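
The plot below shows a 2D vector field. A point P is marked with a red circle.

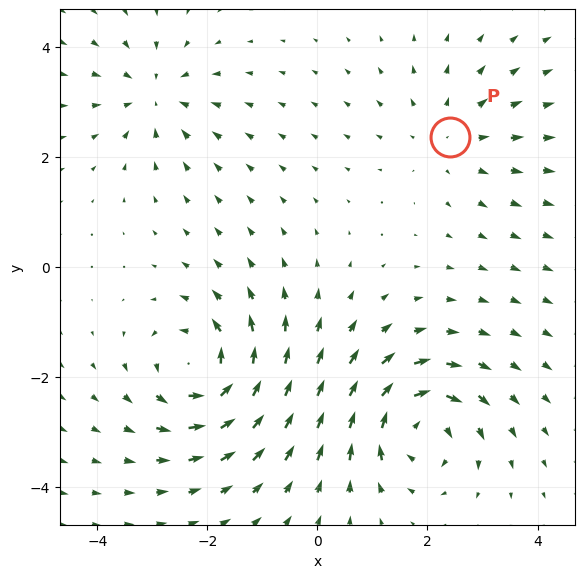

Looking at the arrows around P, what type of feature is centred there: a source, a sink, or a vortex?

source

At P (2.4, 2.4) the arrows spread outward. Divergence about +3, curl ≈0 — positive divergence with near-zero curl is a source.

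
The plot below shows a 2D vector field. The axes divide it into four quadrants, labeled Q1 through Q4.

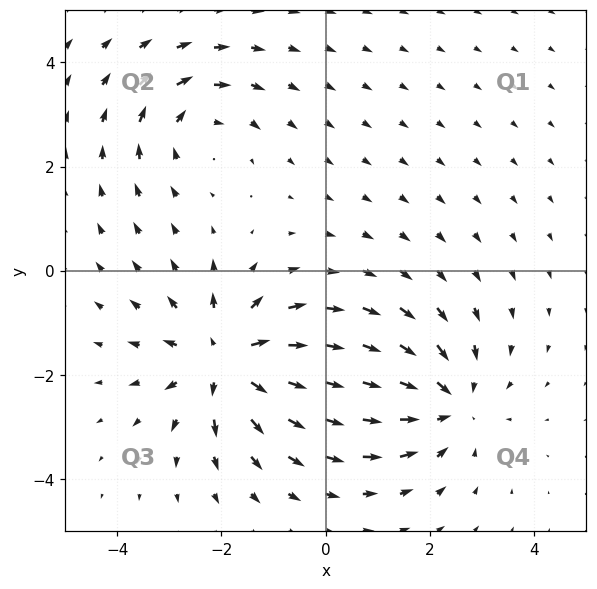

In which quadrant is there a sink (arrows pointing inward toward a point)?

The sink sits at approximately (2.3, -2.5), which lies in quadrant Q4. The divergence there is about -3, negative as expected for a sink.

Q4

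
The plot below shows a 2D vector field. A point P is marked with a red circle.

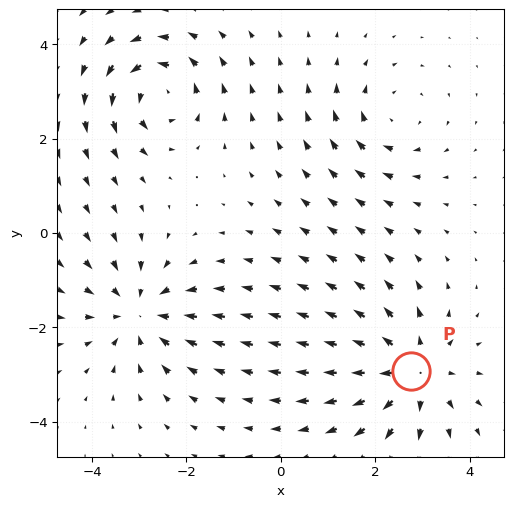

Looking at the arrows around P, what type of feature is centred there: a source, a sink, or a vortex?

source

At P (2.8, -2.9) the arrows spread outward. Divergence about +5, curl ≈0 — positive divergence with near-zero curl is a source.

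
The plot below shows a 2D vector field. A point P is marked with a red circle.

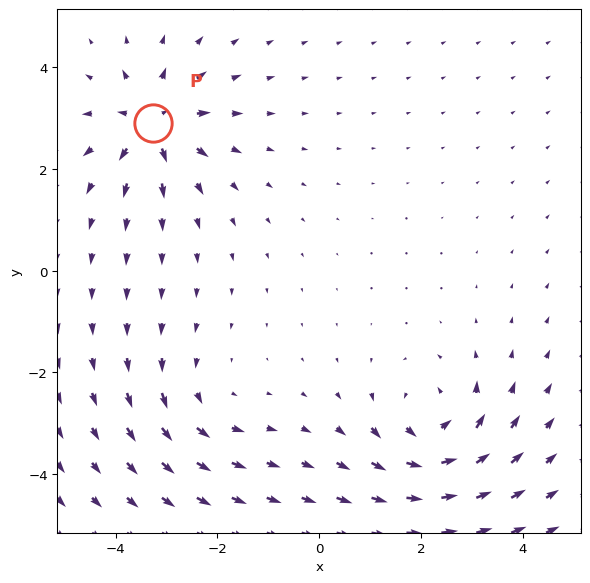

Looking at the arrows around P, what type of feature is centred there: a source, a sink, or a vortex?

source

At P (-3.3, 2.9) the arrows spread outward. Divergence about +7, curl ≈0 — positive divergence with near-zero curl is a source.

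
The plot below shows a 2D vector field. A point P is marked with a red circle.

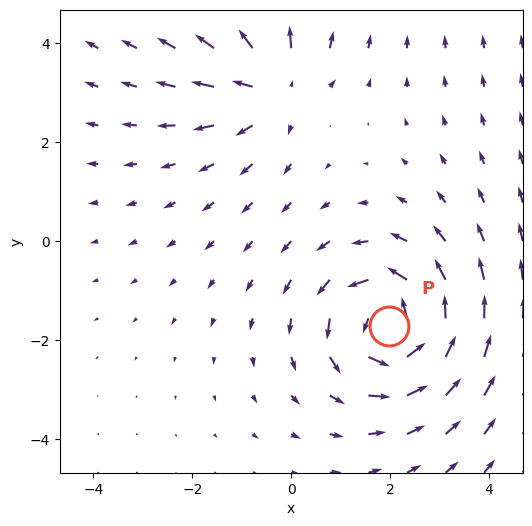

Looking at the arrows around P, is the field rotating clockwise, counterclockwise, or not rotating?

Near P at (2.0, -1.7) the arrows circulate counterclockwise. The curl (z-component) there is about +4; positive curl means counterclockwise rotation.

counterclockwise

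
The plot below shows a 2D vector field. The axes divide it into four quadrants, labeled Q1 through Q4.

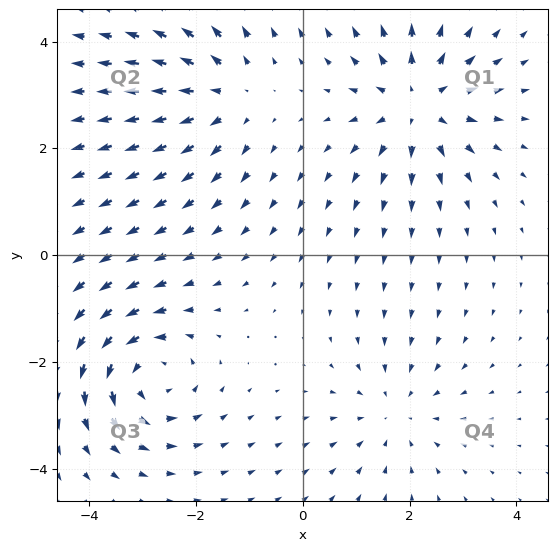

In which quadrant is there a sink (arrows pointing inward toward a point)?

The sink sits at approximately (1.7, -3.0), which lies in quadrant Q4. The divergence there is about -3, negative as expected for a sink.

Q4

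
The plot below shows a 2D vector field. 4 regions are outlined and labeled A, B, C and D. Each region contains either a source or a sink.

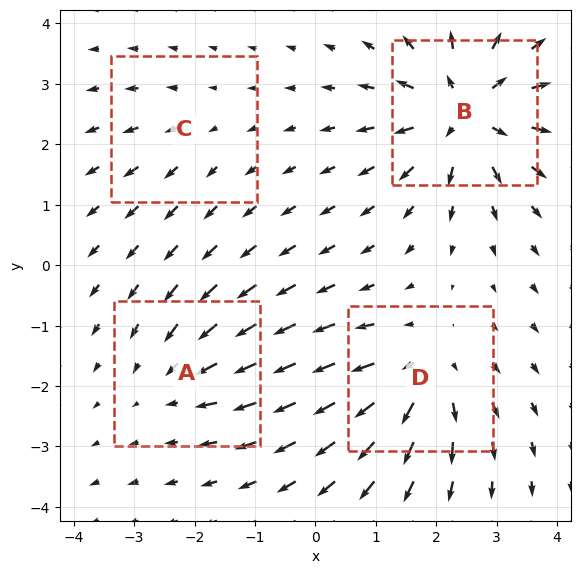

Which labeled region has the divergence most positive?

B

Divergence at each region's feature centre — A: about -3, B: about +7, C: about +2, D: about +5. Region B is most positive.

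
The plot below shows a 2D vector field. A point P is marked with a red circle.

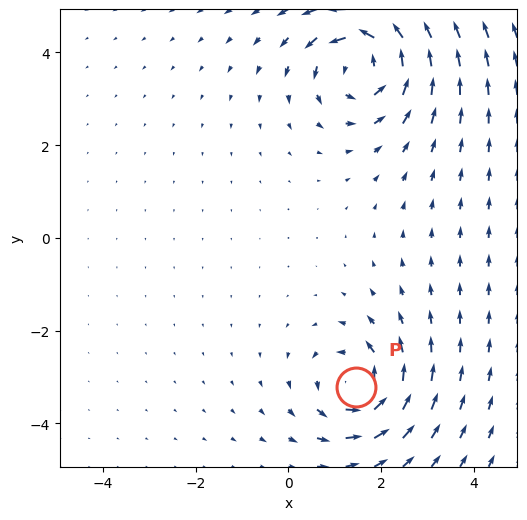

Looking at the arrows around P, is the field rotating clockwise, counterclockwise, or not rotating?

Near P at (1.5, -3.2) the arrows circulate counterclockwise. The curl (z-component) there is about +5; positive curl means counterclockwise rotation.

counterclockwise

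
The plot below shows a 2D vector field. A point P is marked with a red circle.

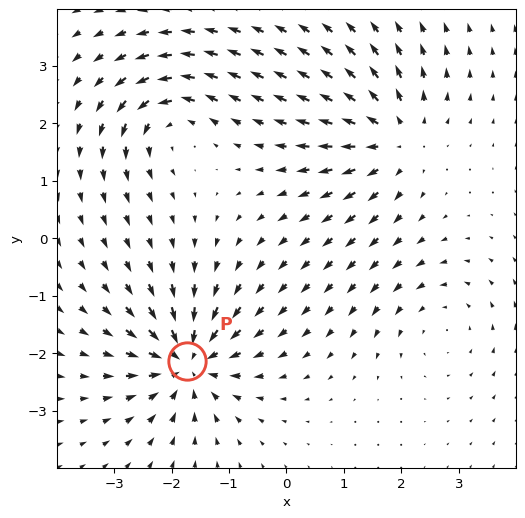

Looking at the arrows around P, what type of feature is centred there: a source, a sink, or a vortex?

sink

At P (-1.7, -2.1) the arrows converge inward. Divergence about -7, curl ≈0 — negative divergence with near-zero curl is a sink.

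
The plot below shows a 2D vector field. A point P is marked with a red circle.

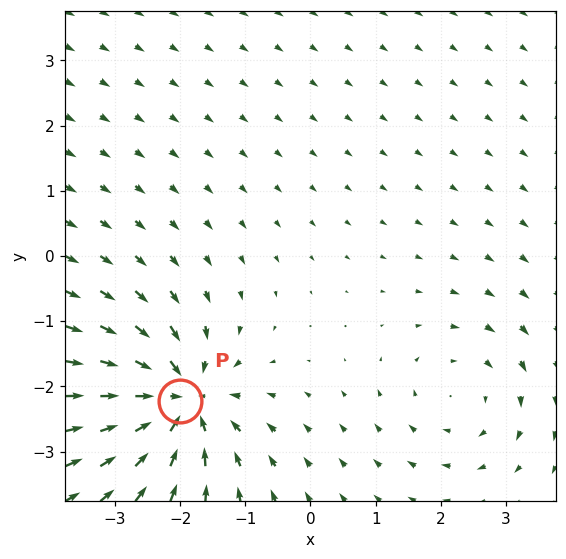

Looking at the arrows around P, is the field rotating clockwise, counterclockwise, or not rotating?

Near P at (-2.0, -2.2) the arrows show no circulation. The curl there is ≈0.

not rotating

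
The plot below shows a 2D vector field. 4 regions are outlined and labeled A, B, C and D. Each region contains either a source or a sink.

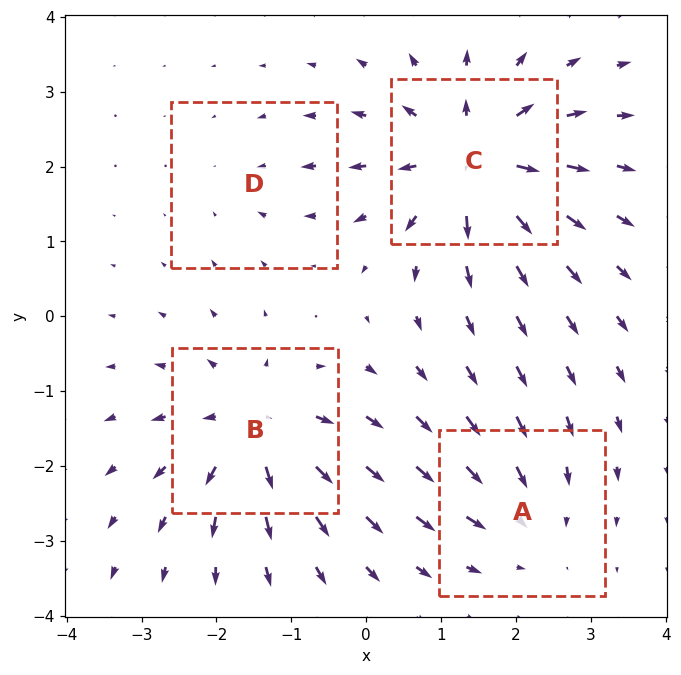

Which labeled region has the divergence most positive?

C

Divergence at each region's feature centre — A: about -4, B: about +6, C: about +8, D: about -2. Region C is most positive.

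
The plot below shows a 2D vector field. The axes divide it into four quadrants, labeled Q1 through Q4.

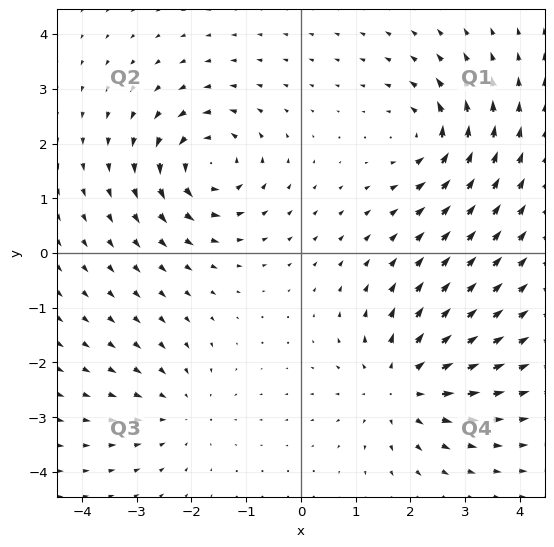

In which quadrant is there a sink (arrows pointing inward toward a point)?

The sink sits at approximately (-2.2, -2.9), which lies in quadrant Q3. The divergence there is about -2, negative as expected for a sink.

Q3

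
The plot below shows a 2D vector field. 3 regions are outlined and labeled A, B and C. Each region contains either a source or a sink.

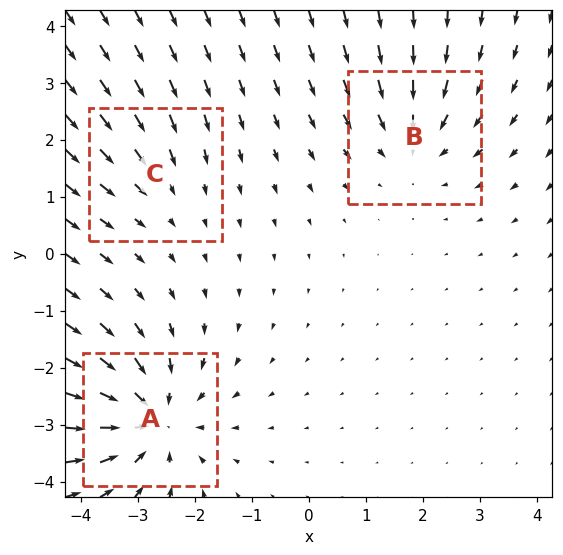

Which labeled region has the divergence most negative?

A

Divergence at each region's feature centre — A: about -4, B: about -3, C: about -2. Region A is most negative.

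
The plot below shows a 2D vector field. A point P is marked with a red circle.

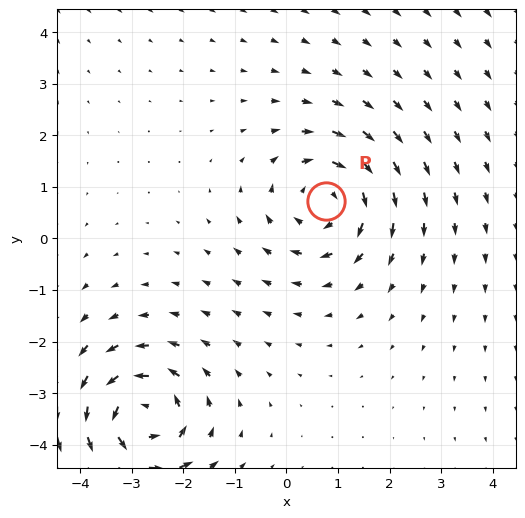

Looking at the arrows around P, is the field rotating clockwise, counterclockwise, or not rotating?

Near P at (0.8, 0.7) the arrows circulate clockwise. The curl (z-component) there is about -3; negative curl means clockwise rotation.

clockwise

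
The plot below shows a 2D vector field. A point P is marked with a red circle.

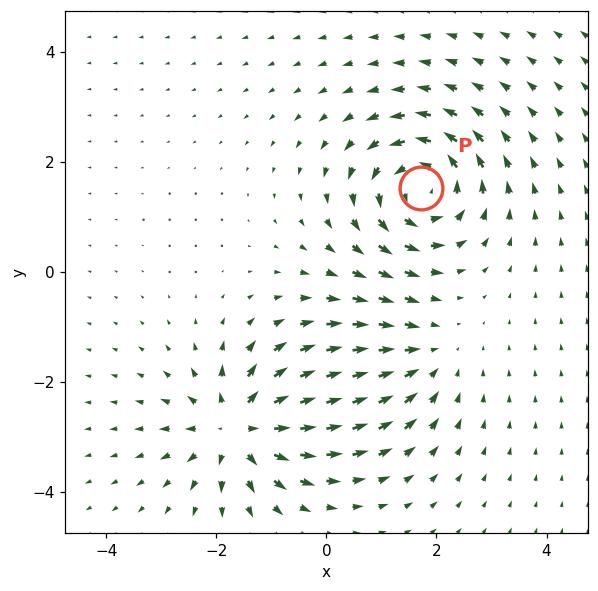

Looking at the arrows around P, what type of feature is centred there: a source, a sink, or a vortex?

vortex

At P (1.7, 1.5) the arrows circulate counterclockwise. Divergence ≈0, curl about +5 — near-zero divergence with nonzero curl is a vortex.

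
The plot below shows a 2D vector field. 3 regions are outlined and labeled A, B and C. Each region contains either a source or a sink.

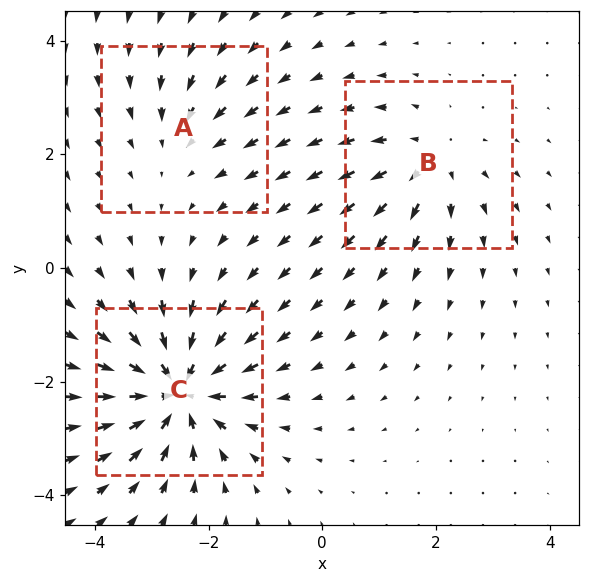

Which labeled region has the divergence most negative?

C

Divergence at each region's feature centre — A: about -2, B: about +3, C: about -6. Region C is most negative.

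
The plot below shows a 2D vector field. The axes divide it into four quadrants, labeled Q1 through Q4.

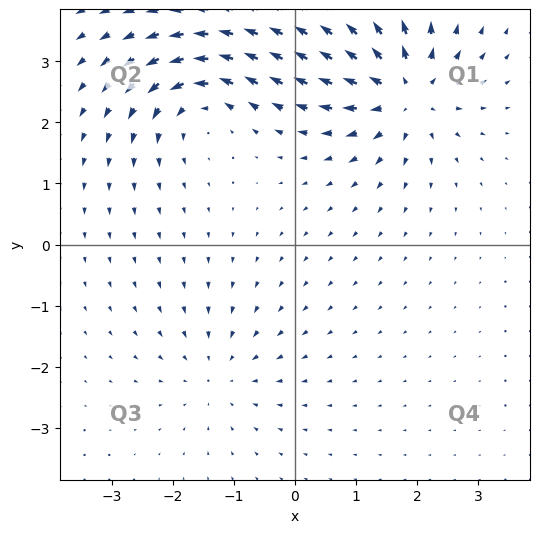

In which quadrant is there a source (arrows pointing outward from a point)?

Q1

The source sits at approximately (1.8, 2.5), which lies in quadrant Q1. The divergence there is about +6, positive as expected for a source.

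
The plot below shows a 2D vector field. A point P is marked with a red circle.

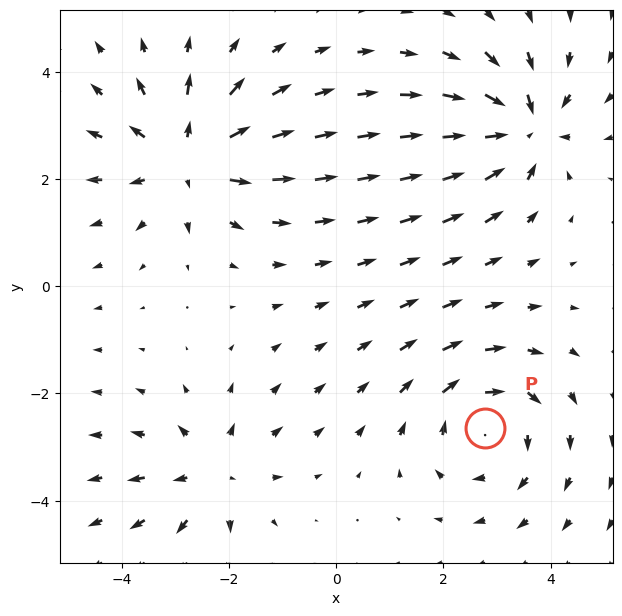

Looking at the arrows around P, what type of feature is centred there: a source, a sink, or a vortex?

At P (2.8, -2.7) the arrows circulate clockwise. Divergence ≈0, curl about -3 — near-zero divergence with nonzero curl is a vortex.

vortex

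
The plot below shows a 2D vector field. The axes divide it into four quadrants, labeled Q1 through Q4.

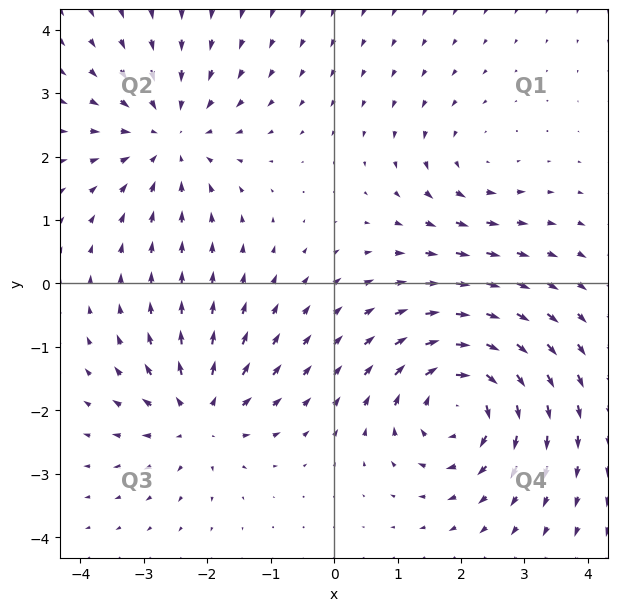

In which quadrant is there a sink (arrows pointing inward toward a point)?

Q2

The sink sits at approximately (-2.6, 2.3), which lies in quadrant Q2. The divergence there is about -4, negative as expected for a sink.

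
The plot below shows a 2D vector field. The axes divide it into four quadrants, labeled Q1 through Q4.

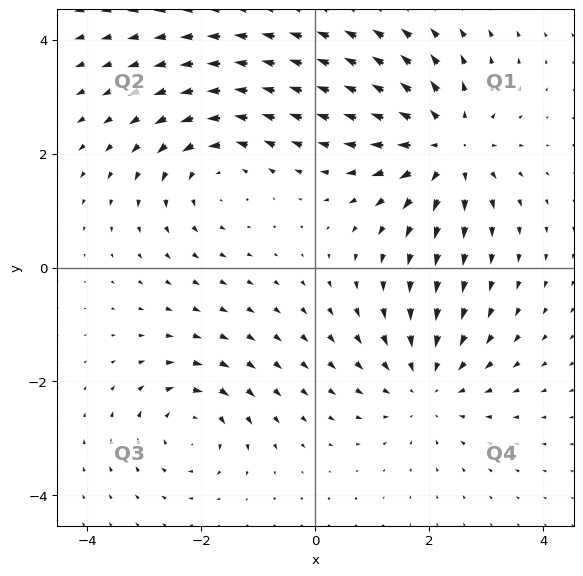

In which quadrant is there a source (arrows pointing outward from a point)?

Q1

The source sits at approximately (2.3, 2.1), which lies in quadrant Q1. The divergence there is about +5, positive as expected for a source.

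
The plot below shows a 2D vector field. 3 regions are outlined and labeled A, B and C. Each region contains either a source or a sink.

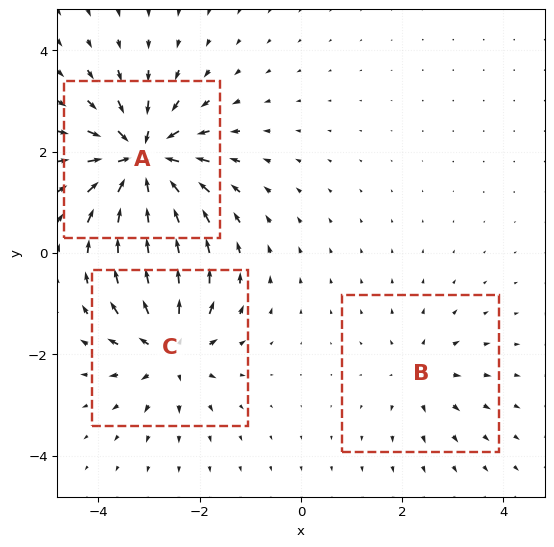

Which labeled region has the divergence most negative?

Divergence at each region's feature centre — A: about -6, B: about +2, C: about +4. Region A is most negative.

A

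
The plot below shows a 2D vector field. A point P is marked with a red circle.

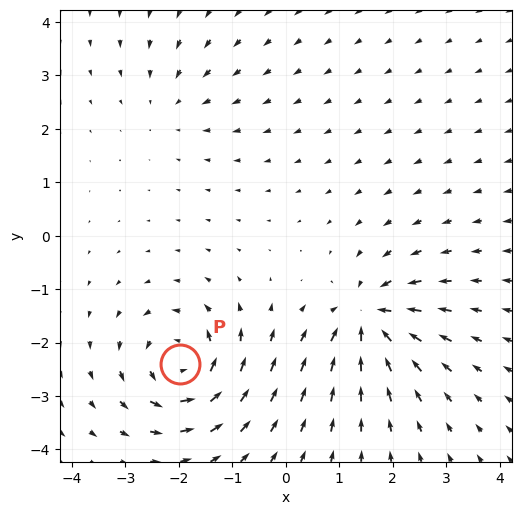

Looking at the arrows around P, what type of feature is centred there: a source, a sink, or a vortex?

vortex

At P (-2.0, -2.4) the arrows circulate counterclockwise. Divergence ≈0, curl about +6 — near-zero divergence with nonzero curl is a vortex.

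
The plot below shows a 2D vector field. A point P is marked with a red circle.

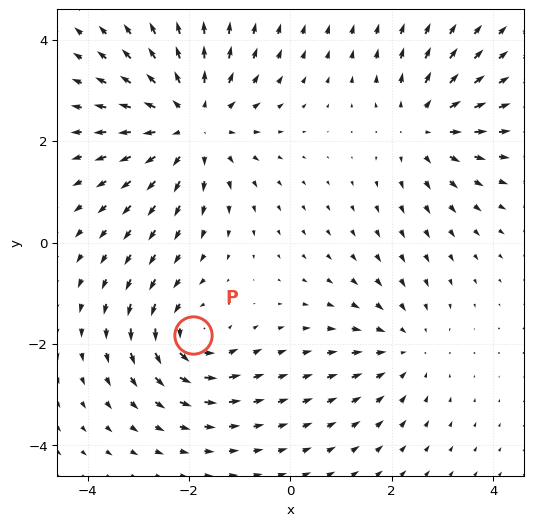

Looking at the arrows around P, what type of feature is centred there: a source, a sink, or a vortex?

At P (-1.9, -1.8) the arrows circulate counterclockwise. Divergence ≈0, curl about +4 — near-zero divergence with nonzero curl is a vortex.

vortex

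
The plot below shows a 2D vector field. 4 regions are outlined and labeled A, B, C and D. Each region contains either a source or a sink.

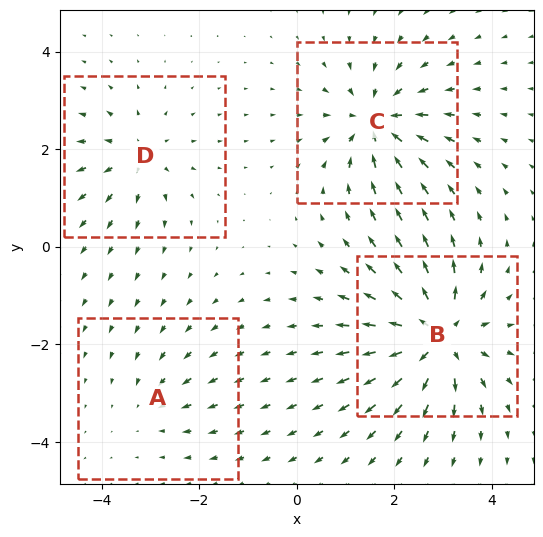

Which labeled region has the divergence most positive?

B

Divergence at each region's feature centre — A: about -2, B: about +8, C: about -6, D: about +4. Region B is most positive.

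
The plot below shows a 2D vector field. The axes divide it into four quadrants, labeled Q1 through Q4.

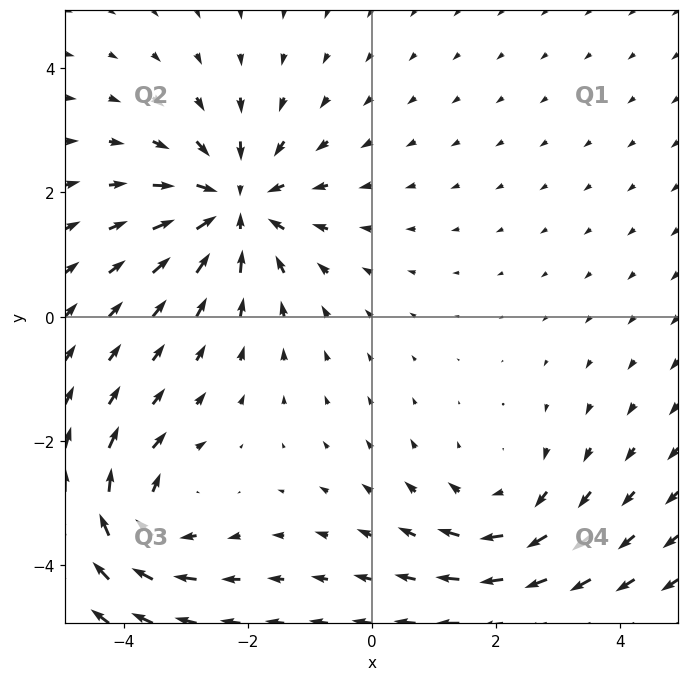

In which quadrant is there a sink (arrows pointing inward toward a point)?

The sink sits at approximately (-2.2, 1.8), which lies in quadrant Q2. The divergence there is about -5, negative as expected for a sink.

Q2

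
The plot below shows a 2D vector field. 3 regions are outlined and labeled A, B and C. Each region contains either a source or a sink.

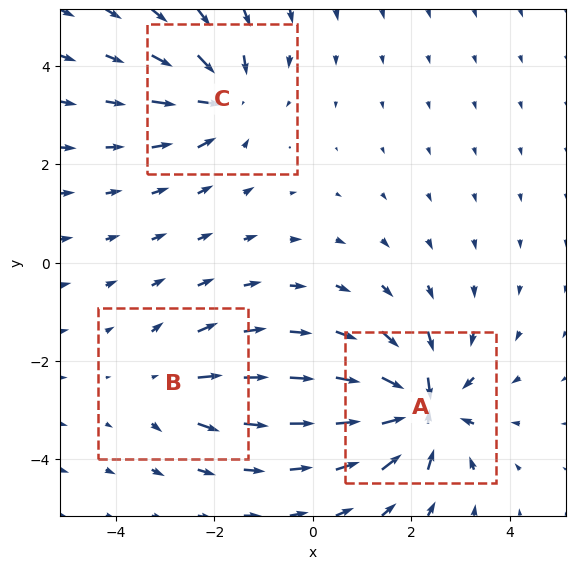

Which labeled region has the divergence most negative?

Divergence at each region's feature centre — A: about -6, B: about +3, C: about -4. Region A is most negative.

A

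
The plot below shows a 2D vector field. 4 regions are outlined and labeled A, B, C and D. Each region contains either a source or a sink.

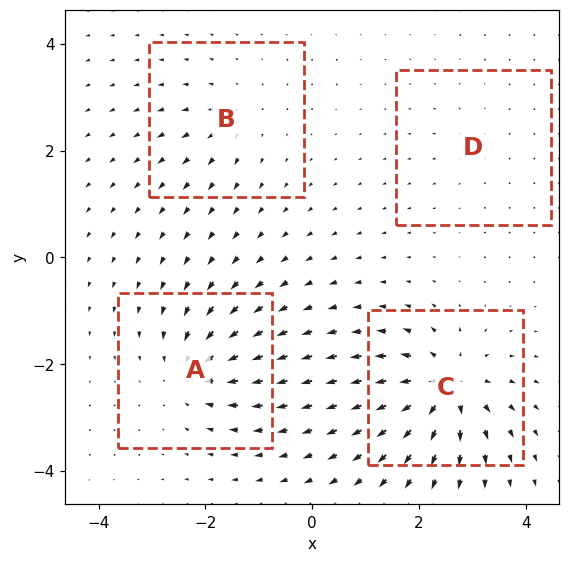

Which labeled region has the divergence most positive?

C

Divergence at each region's feature centre — A: about -7, B: about +4, C: about +9, D: about +2. Region C is most positive.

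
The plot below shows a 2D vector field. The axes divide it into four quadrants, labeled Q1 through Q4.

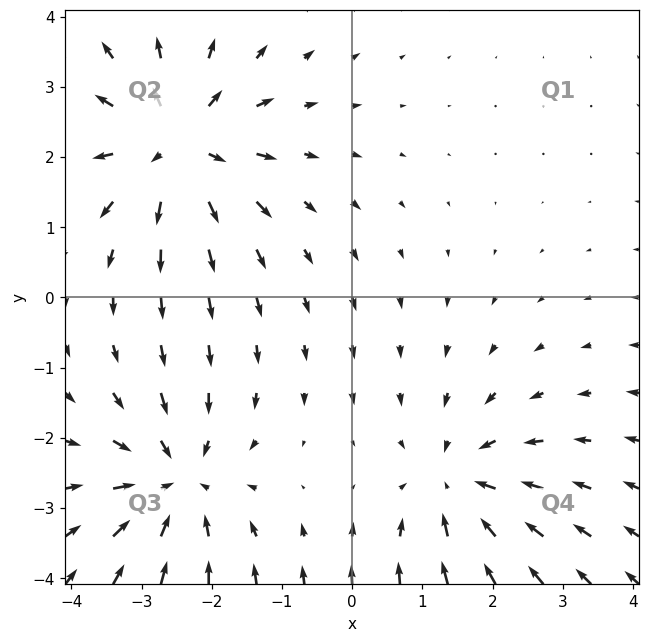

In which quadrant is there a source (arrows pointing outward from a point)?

The source sits at approximately (-2.5, 2.2), which lies in quadrant Q2. The divergence there is about +5, positive as expected for a source.

Q2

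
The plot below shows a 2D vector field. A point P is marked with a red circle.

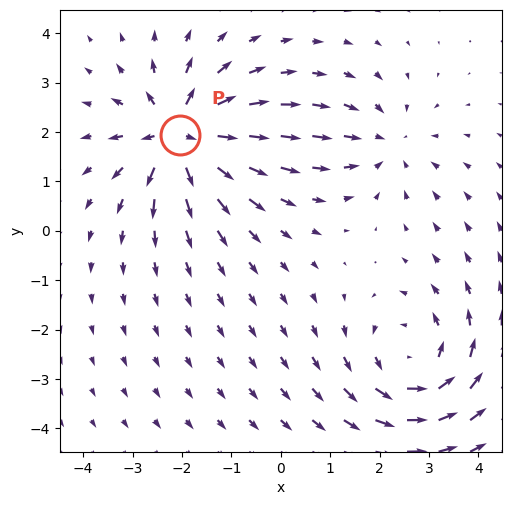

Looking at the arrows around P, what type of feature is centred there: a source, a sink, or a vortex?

At P (-2.0, 1.9) the arrows spread outward. Divergence about +6, curl ≈0 — positive divergence with near-zero curl is a source.

source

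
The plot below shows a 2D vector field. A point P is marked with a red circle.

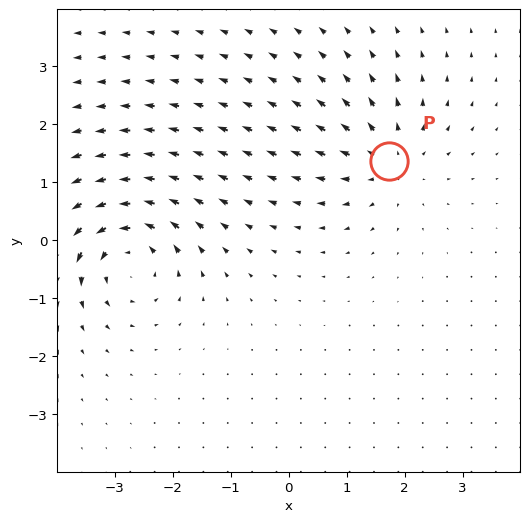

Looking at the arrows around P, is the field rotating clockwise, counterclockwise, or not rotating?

not rotating

Near P at (1.7, 1.4) the arrows show no circulation. The curl there is ≈0.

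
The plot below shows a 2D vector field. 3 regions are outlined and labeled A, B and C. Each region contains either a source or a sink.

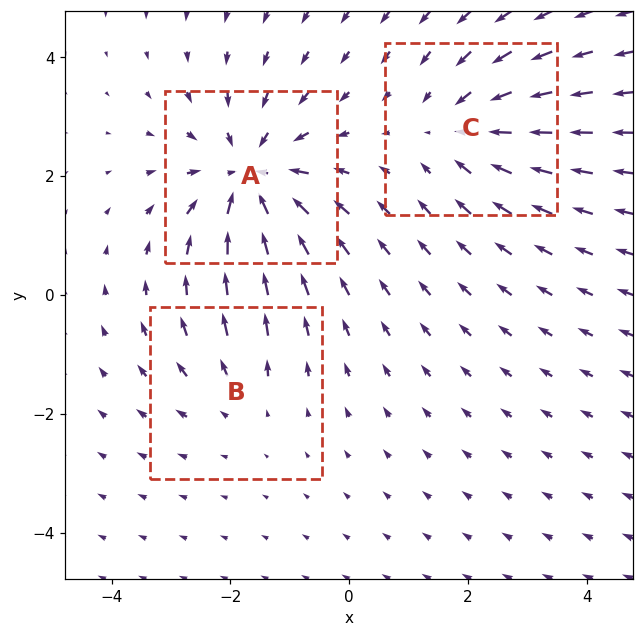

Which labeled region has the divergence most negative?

Divergence at each region's feature centre — A: about -5, B: about +2, C: about -3. Region A is most negative.

A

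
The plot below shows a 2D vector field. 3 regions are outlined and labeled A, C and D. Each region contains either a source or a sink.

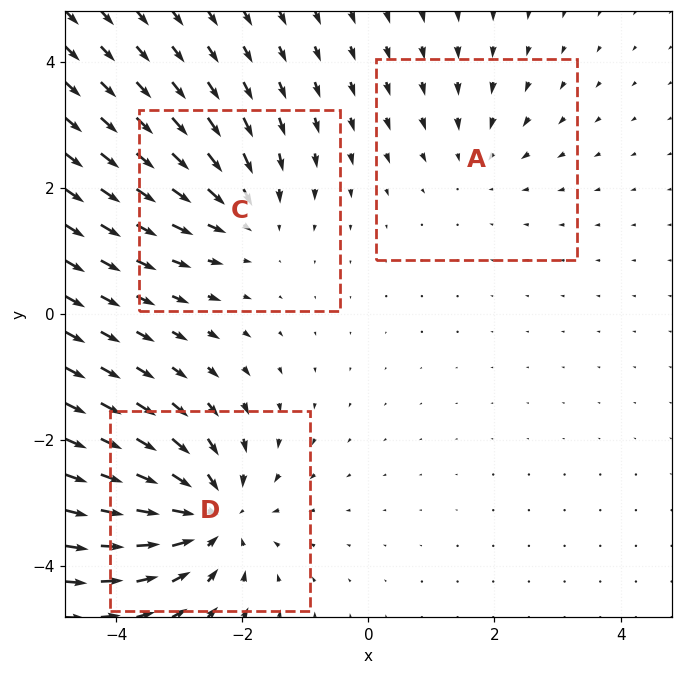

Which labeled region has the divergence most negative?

Divergence at each region's feature centre — A: about -2, C: about -3, D: about -5. Region D is most negative.

D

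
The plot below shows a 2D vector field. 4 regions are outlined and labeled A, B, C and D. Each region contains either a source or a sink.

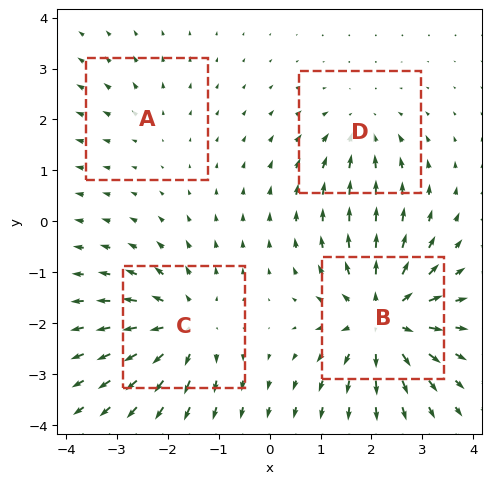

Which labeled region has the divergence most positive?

Divergence at each region's feature centre — A: about +2, B: about +7, C: about +5, D: about -4. Region B is most positive.

B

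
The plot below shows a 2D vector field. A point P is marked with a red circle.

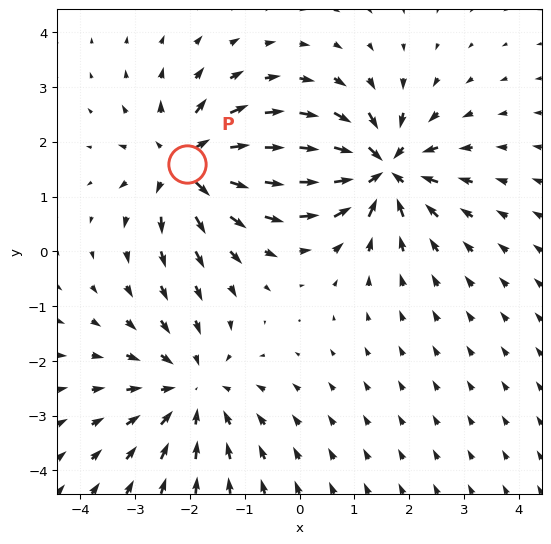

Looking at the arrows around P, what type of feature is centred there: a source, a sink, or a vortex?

source

At P (-2.1, 1.6) the arrows spread outward. Divergence about +4, curl ≈0 — positive divergence with near-zero curl is a source.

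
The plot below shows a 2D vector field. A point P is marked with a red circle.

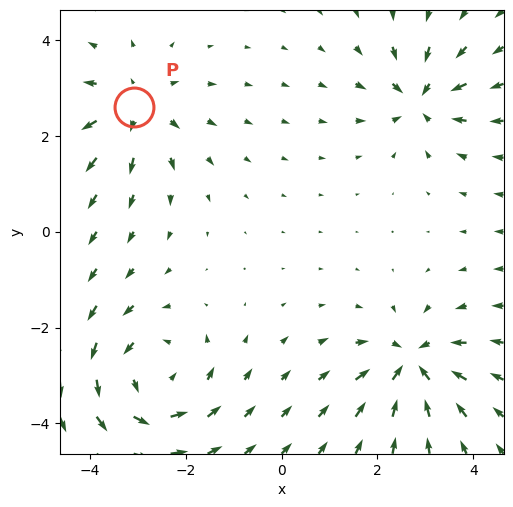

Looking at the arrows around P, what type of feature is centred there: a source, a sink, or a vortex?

source

At P (-3.1, 2.6) the arrows spread outward. Divergence about +3, curl ≈0 — positive divergence with near-zero curl is a source.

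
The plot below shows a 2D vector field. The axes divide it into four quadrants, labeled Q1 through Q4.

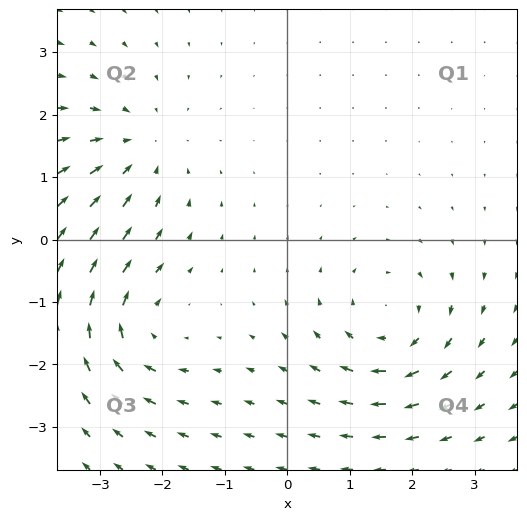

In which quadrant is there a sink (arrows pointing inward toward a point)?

Q2

The sink sits at approximately (-2.4, 1.5), which lies in quadrant Q2. The divergence there is about -3, negative as expected for a sink.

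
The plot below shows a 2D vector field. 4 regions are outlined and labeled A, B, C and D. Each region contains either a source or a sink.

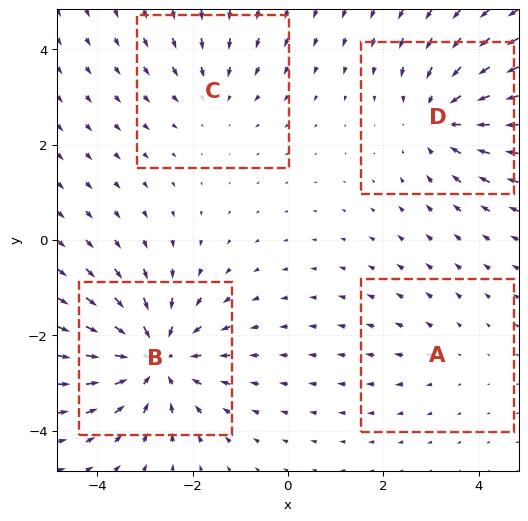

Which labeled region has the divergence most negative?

Divergence at each region's feature centre — A: about +2, B: about -6, C: about -3, D: about -4. Region B is most negative.

B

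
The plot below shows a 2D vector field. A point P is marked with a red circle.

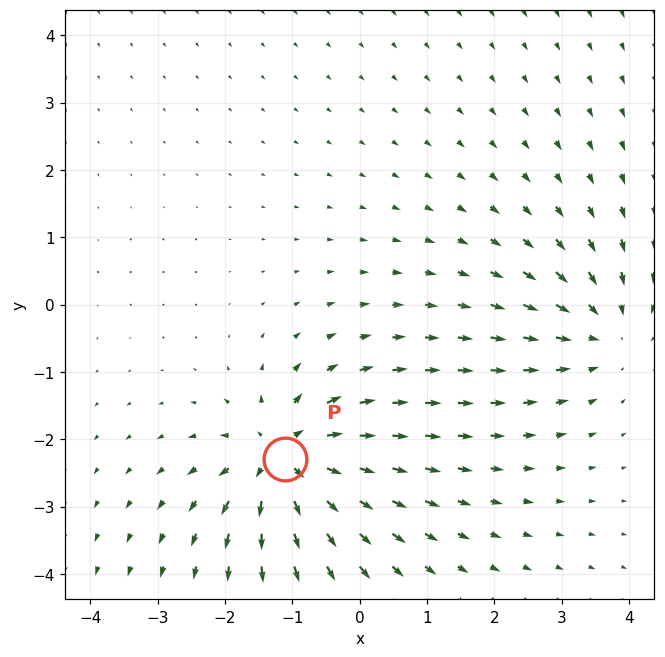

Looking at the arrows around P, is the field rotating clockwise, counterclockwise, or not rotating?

not rotating

Near P at (-1.1, -2.3) the arrows show no circulation. The curl there is ≈0.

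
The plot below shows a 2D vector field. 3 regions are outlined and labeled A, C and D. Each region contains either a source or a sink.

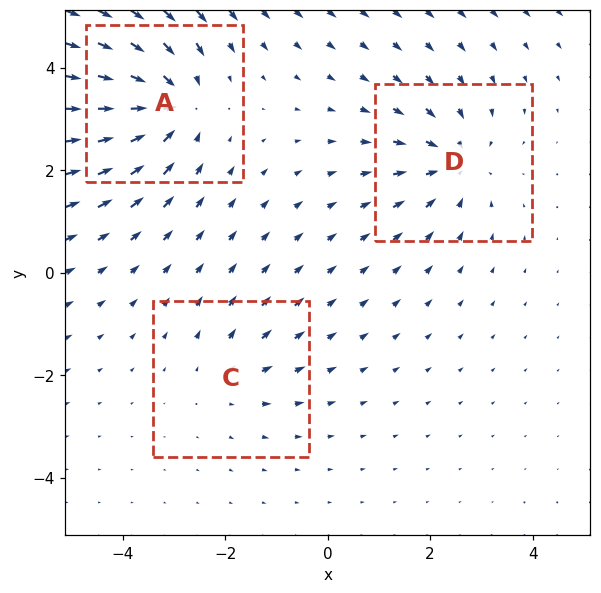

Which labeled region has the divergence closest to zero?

C

Divergence at each region's feature centre — A: about -5, C: about +2, D: about -3. Region C is closest to zero.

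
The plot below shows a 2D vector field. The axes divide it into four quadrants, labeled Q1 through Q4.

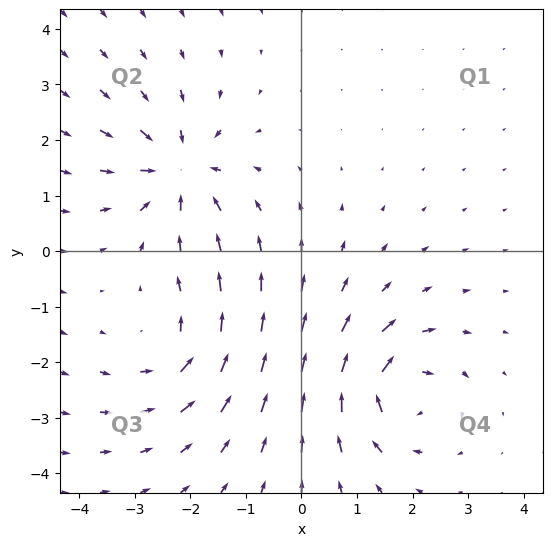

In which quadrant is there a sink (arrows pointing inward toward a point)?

Q2

The sink sits at approximately (-2.2, 1.5), which lies in quadrant Q2. The divergence there is about -5, negative as expected for a sink.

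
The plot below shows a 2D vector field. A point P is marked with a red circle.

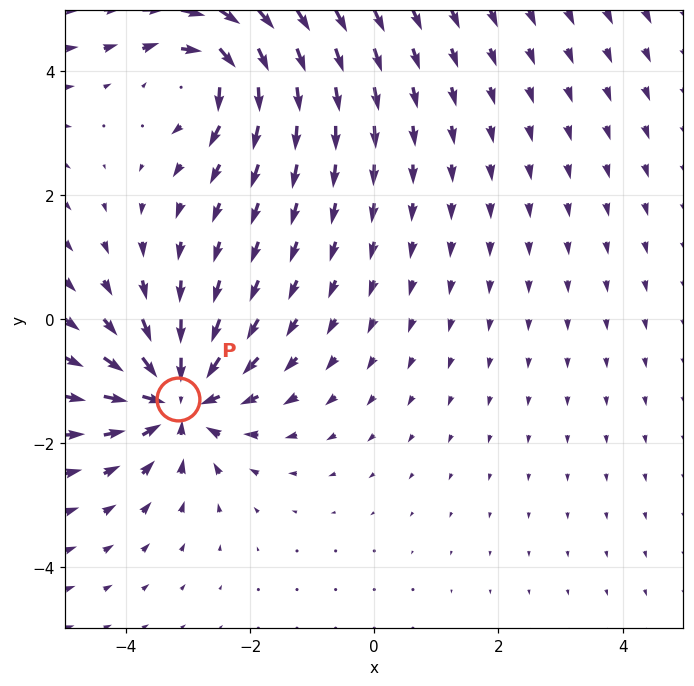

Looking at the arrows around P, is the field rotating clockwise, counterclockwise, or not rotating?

not rotating

Near P at (-3.2, -1.3) the arrows show no circulation. The curl there is ≈0.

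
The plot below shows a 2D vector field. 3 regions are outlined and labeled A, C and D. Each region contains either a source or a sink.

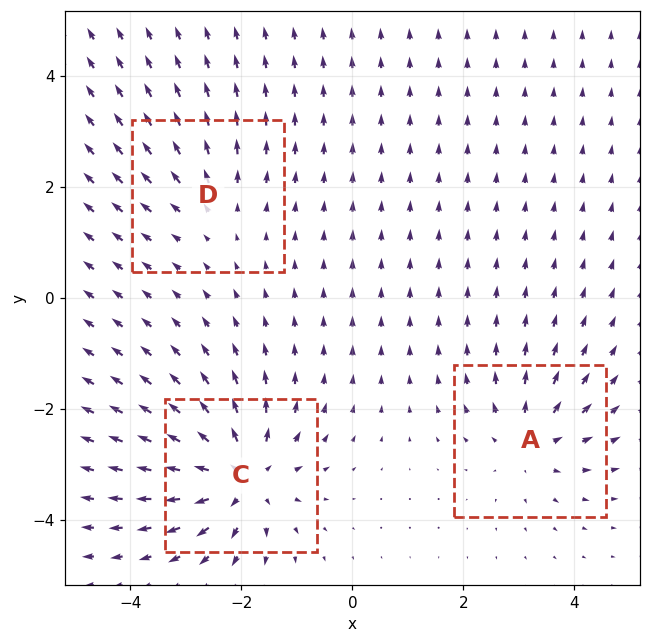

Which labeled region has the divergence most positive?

C

Divergence at each region's feature centre — A: about +3, C: about +6, D: about +2. Region C is most positive.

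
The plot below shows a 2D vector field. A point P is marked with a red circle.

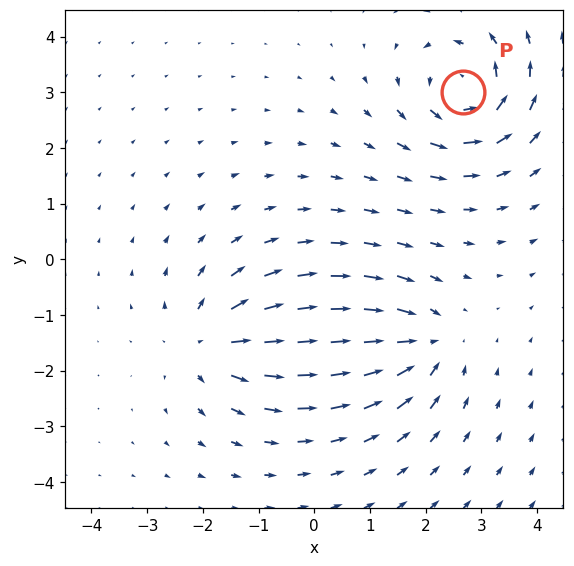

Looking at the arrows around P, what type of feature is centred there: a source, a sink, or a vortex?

vortex

At P (2.7, 3.0) the arrows circulate counterclockwise. Divergence ≈0, curl about +6 — near-zero divergence with nonzero curl is a vortex.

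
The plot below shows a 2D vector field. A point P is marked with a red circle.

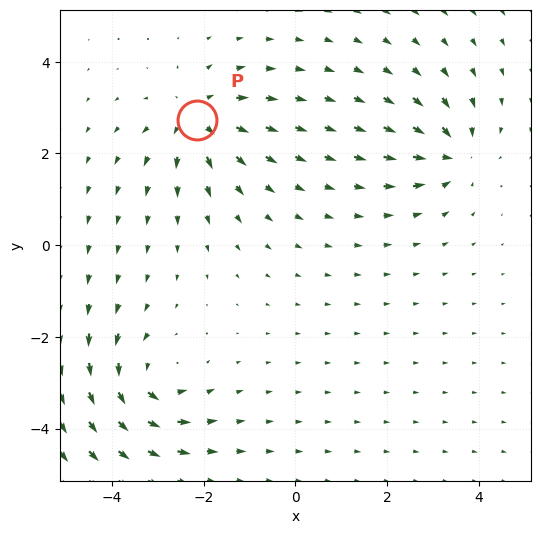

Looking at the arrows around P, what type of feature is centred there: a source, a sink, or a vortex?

source

At P (-2.1, 2.7) the arrows spread outward. Divergence about +4, curl ≈0 — positive divergence with near-zero curl is a source.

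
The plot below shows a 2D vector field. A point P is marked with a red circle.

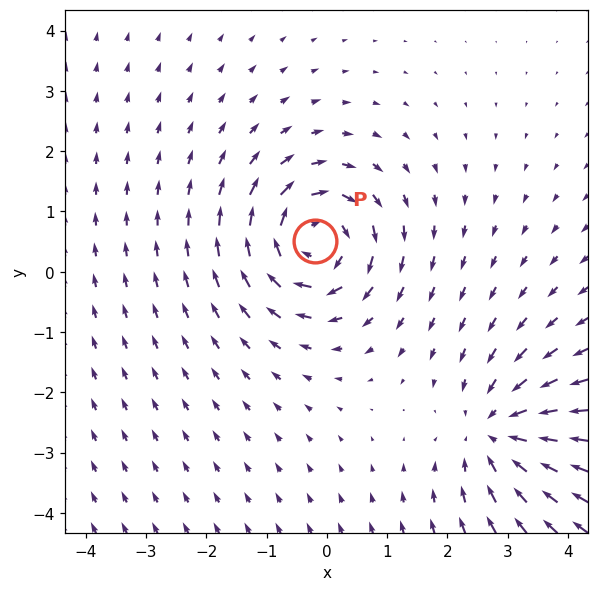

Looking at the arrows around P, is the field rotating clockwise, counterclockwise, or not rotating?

Near P at (-0.2, 0.5) the arrows circulate clockwise. The curl (z-component) there is about -6; negative curl means clockwise rotation.

clockwise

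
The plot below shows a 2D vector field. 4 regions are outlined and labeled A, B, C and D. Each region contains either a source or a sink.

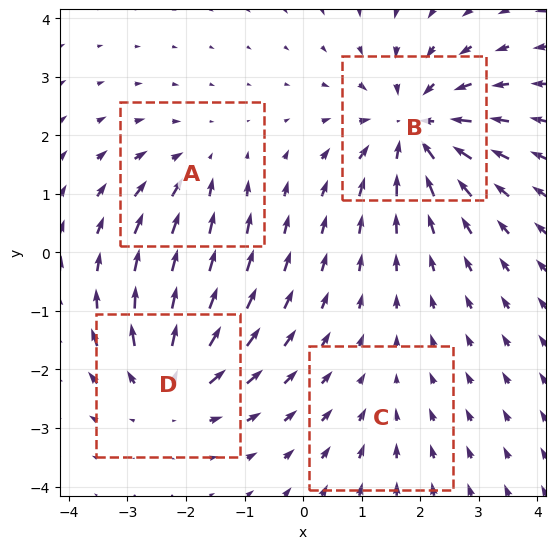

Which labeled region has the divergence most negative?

B

Divergence at each region's feature centre — A: about -3, B: about -6, C: about -2, D: about +5. Region B is most negative.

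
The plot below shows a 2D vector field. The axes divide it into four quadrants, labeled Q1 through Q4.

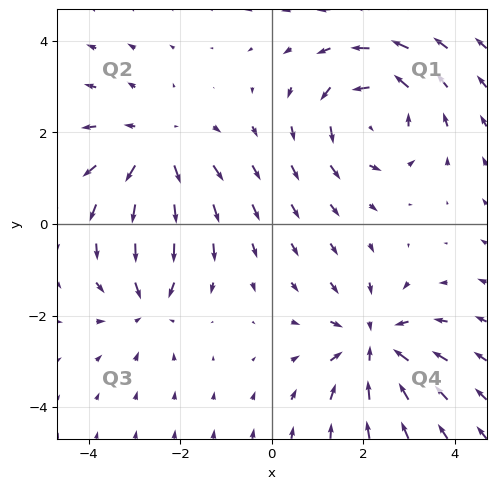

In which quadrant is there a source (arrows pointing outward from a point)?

The source sits at approximately (-2.6, 1.6), which lies in quadrant Q2. The divergence there is about +4, positive as expected for a source.

Q2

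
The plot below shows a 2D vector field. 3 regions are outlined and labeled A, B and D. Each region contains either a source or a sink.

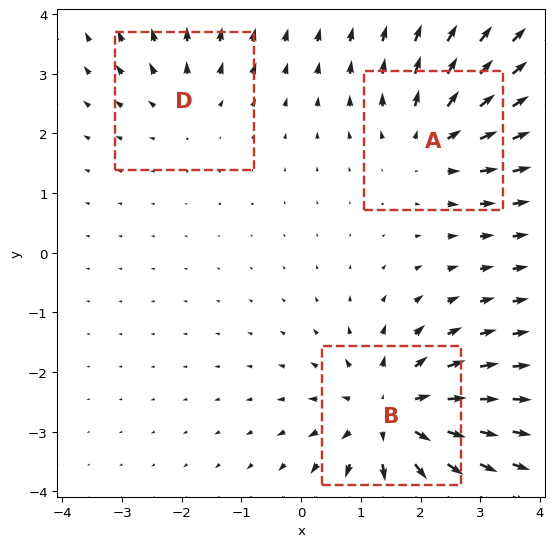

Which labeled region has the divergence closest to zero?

D

Divergence at each region's feature centre — A: about +3, B: about +5, D: about +2. Region D is closest to zero.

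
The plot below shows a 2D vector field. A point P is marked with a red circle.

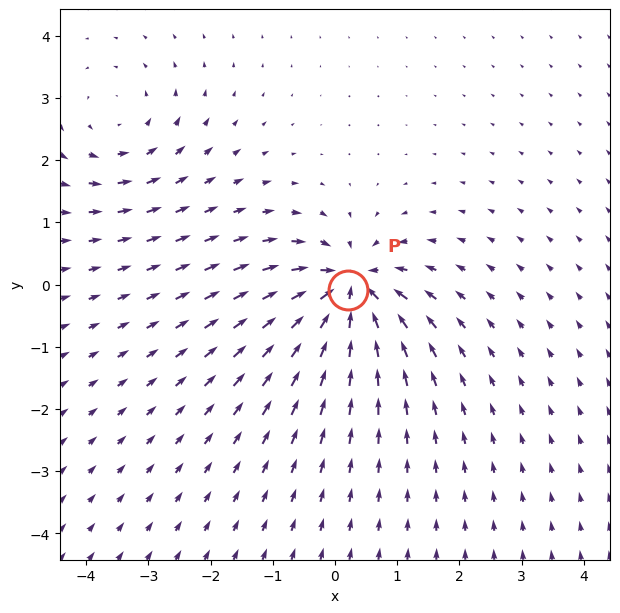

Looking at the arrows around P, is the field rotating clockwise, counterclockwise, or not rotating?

Near P at (0.2, -0.1) the arrows show no circulation. The curl there is ≈0.

not rotating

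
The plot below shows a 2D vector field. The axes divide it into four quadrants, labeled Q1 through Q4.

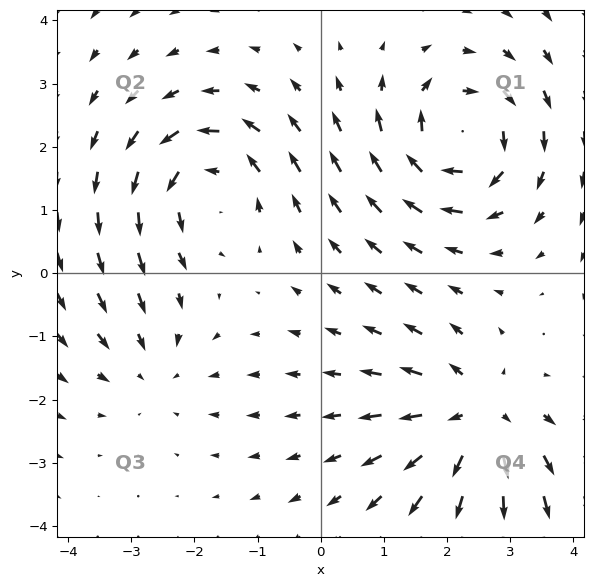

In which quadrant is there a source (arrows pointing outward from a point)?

Q4

The source sits at approximately (2.4, -2.3), which lies in quadrant Q4. The divergence there is about +4, positive as expected for a source.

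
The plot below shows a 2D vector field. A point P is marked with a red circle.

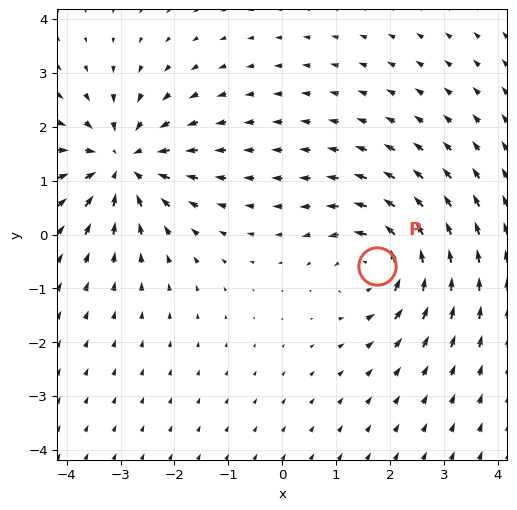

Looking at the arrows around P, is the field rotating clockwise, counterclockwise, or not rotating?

counterclockwise

Near P at (1.8, -0.6) the arrows circulate counterclockwise. The curl (z-component) there is about +4; positive curl means counterclockwise rotation.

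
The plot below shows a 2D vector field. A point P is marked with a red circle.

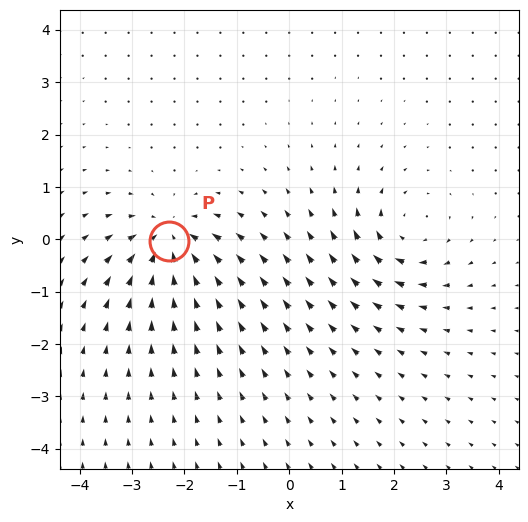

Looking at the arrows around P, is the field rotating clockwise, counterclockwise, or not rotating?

Near P at (-2.3, -0.0) the arrows show no circulation. The curl there is ≈0.

not rotating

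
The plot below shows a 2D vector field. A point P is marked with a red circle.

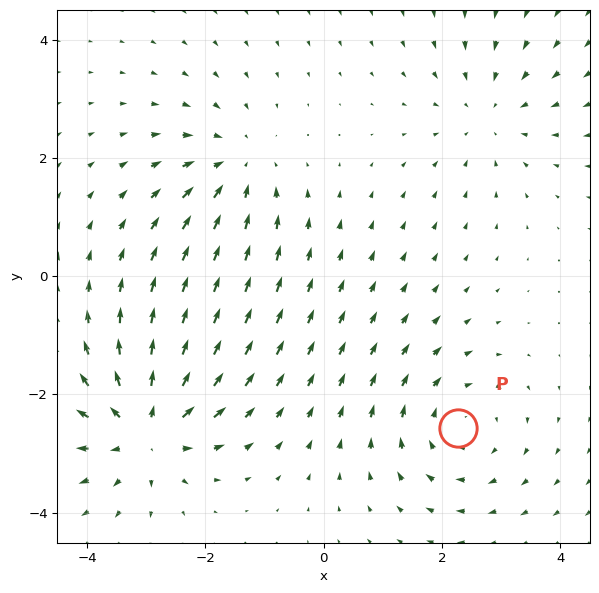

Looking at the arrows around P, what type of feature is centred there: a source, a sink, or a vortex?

At P (2.3, -2.6) the arrows circulate clockwise. Divergence ≈0, curl about -3 — near-zero divergence with nonzero curl is a vortex.

vortex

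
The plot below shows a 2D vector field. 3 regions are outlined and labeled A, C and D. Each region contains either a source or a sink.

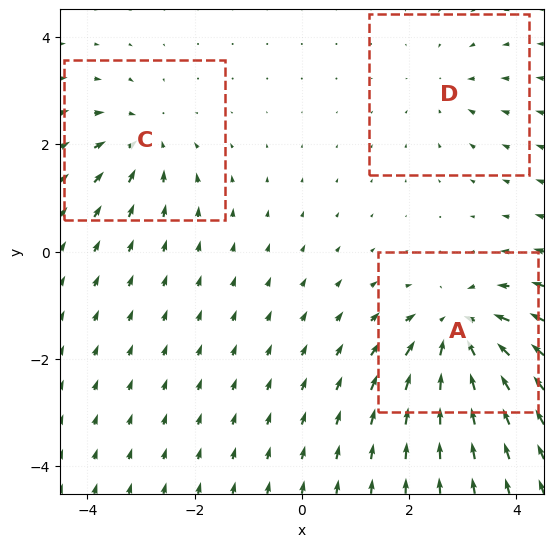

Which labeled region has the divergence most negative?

A

Divergence at each region's feature centre — A: about -6, C: about -4, D: about -2. Region A is most negative.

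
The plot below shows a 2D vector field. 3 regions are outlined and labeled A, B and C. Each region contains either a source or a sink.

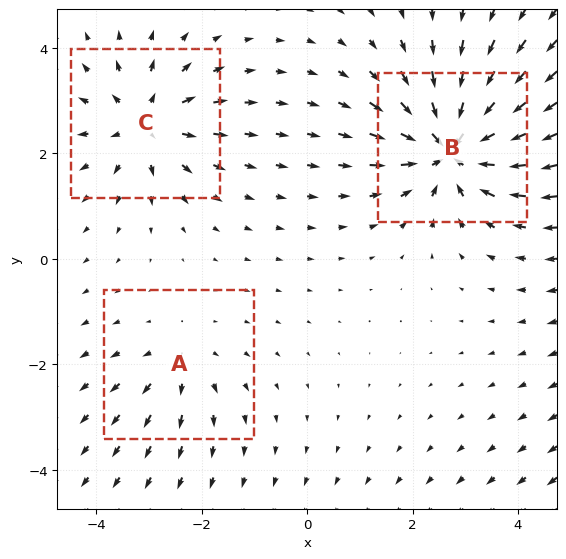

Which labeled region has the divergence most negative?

Divergence at each region's feature centre — A: about +2, B: about -6, C: about +4. Region B is most negative.

B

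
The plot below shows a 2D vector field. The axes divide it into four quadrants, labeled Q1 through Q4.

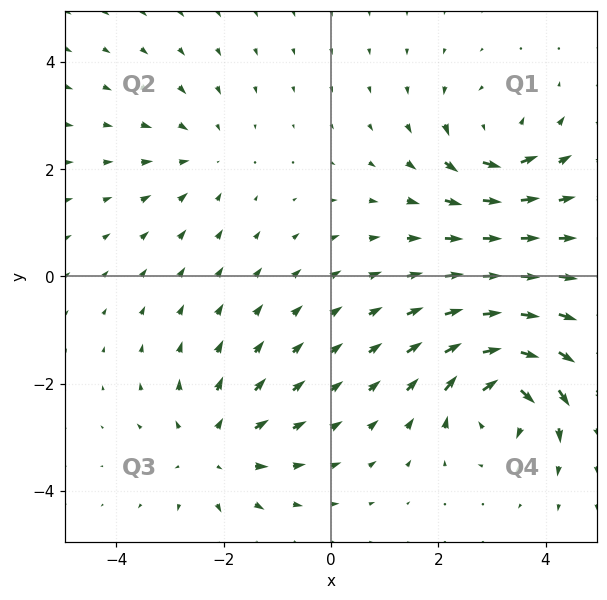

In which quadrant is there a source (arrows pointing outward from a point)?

The source sits at approximately (-2.2, -3.2), which lies in quadrant Q3. The divergence there is about +4, positive as expected for a source.

Q3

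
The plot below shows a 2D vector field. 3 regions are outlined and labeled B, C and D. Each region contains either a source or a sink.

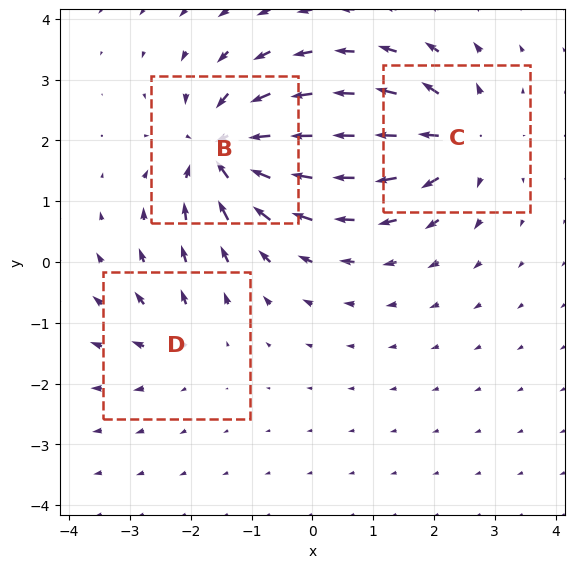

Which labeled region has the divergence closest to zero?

D

Divergence at each region's feature centre — B: about -6, C: about +4, D: about +2. Region D is closest to zero.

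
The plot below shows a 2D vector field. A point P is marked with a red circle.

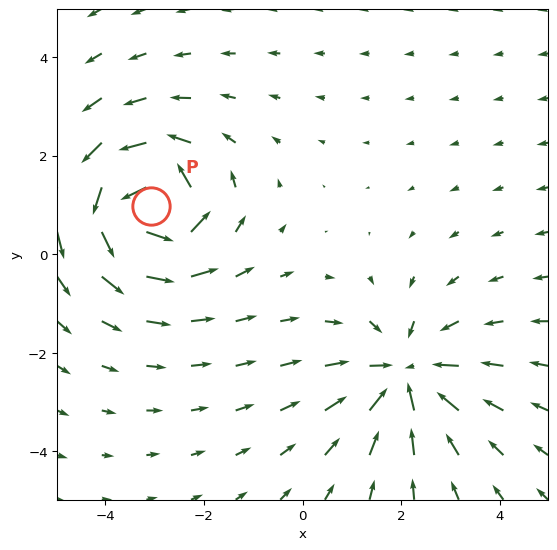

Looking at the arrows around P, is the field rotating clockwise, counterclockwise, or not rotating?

counterclockwise

Near P at (-3.1, 1.0) the arrows circulate counterclockwise. The curl (z-component) there is about +7; positive curl means counterclockwise rotation.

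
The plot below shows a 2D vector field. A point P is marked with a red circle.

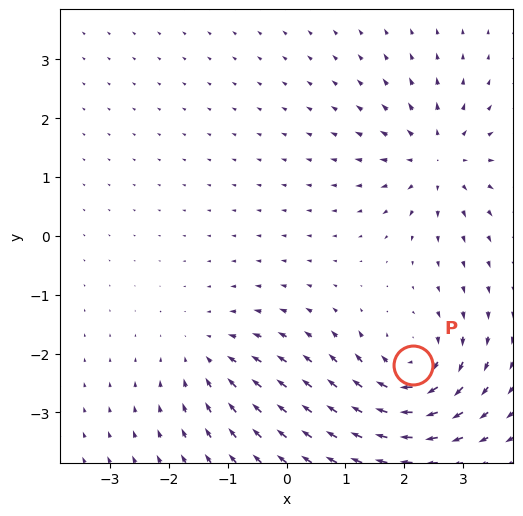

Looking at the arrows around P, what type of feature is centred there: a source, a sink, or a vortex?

vortex

At P (2.1, -2.2) the arrows circulate clockwise. Divergence ≈0, curl about -7 — near-zero divergence with nonzero curl is a vortex.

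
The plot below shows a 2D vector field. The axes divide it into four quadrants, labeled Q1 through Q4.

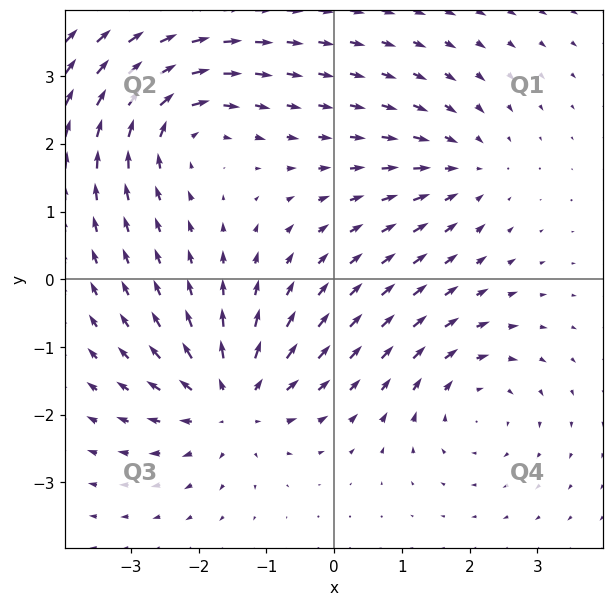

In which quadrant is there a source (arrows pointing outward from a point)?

Q3

The source sits at approximately (-1.5, -1.8), which lies in quadrant Q3. The divergence there is about +6, positive as expected for a source.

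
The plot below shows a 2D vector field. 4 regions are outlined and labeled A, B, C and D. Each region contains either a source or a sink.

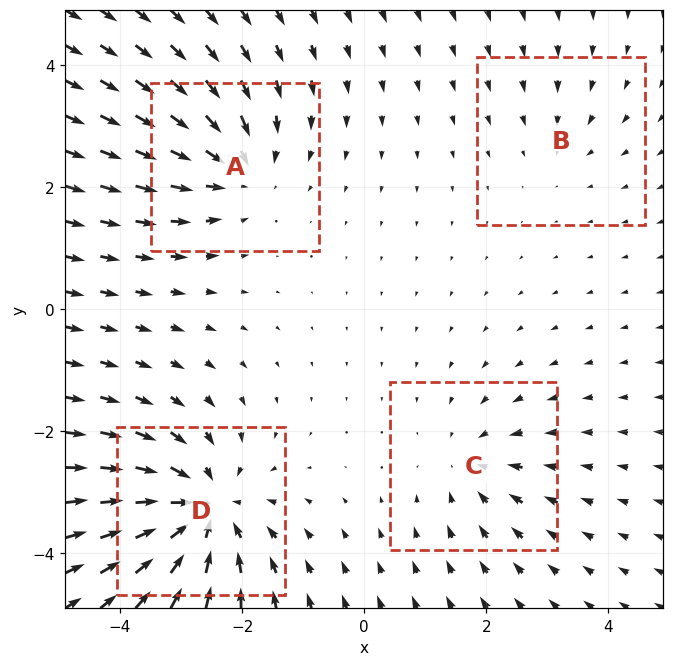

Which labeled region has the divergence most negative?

Divergence at each region's feature centre — A: about -5, B: about -2, C: about -3, D: about -7. Region D is most negative.

D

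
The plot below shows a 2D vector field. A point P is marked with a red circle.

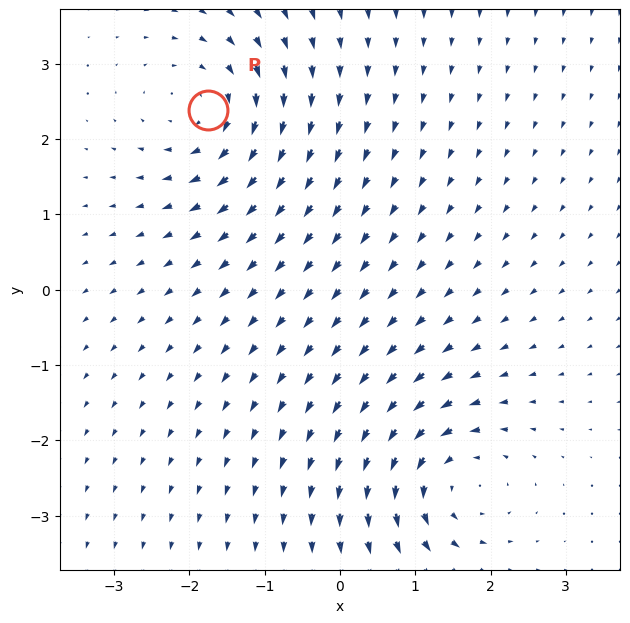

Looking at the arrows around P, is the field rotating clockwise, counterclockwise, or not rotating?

Near P at (-1.7, 2.4) the arrows circulate clockwise. The curl (z-component) there is about -5; negative curl means clockwise rotation.

clockwise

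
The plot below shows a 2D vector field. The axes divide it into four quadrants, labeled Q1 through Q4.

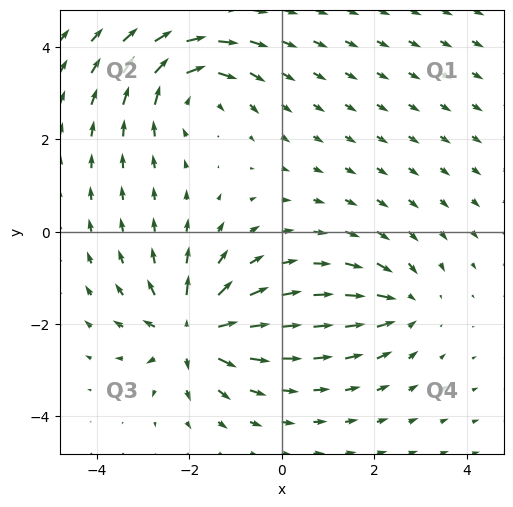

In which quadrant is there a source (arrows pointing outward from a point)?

Q3

The source sits at approximately (-1.9, -2.2), which lies in quadrant Q3. The divergence there is about +6, positive as expected for a source.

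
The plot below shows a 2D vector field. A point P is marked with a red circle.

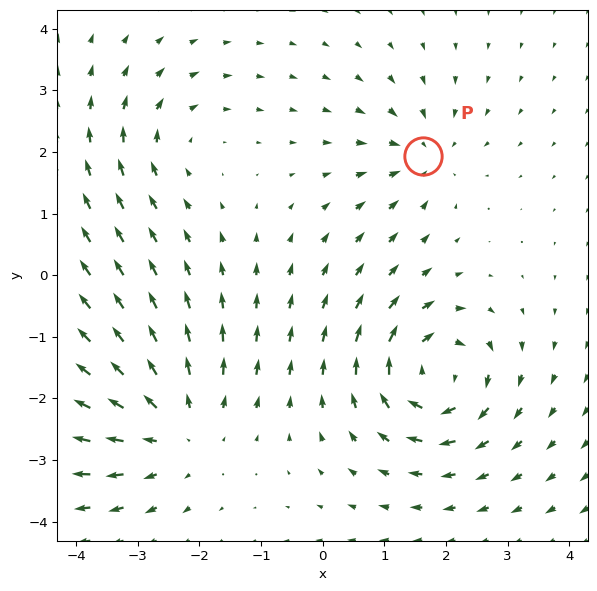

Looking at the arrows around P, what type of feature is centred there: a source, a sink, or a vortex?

sink

At P (1.6, 1.9) the arrows converge inward. Divergence about -3, curl ≈0 — negative divergence with near-zero curl is a sink.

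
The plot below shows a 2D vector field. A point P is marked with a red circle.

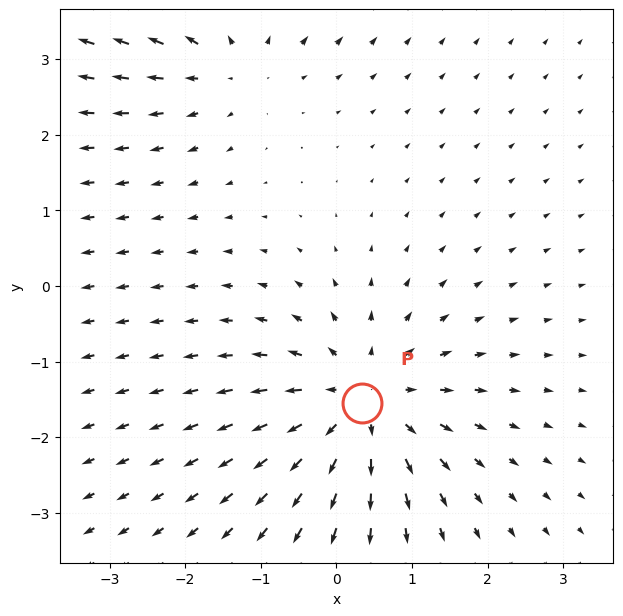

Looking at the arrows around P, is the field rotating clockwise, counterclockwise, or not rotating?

not rotating

Near P at (0.3, -1.5) the arrows show no circulation. The curl there is ≈0.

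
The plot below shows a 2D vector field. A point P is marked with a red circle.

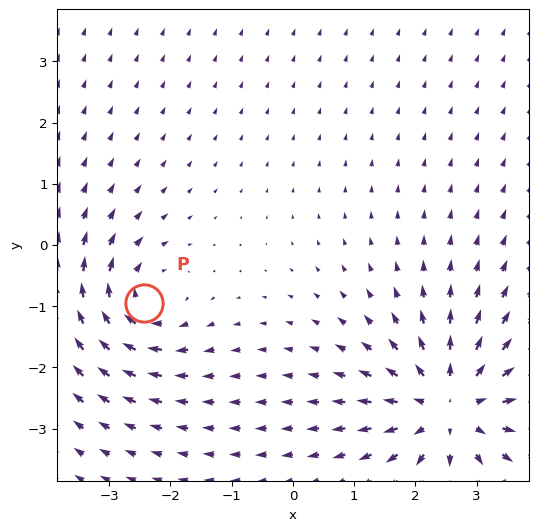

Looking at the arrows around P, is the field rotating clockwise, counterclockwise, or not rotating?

Near P at (-2.4, -0.9) the arrows circulate clockwise. The curl (z-component) there is about -4; negative curl means clockwise rotation.

clockwise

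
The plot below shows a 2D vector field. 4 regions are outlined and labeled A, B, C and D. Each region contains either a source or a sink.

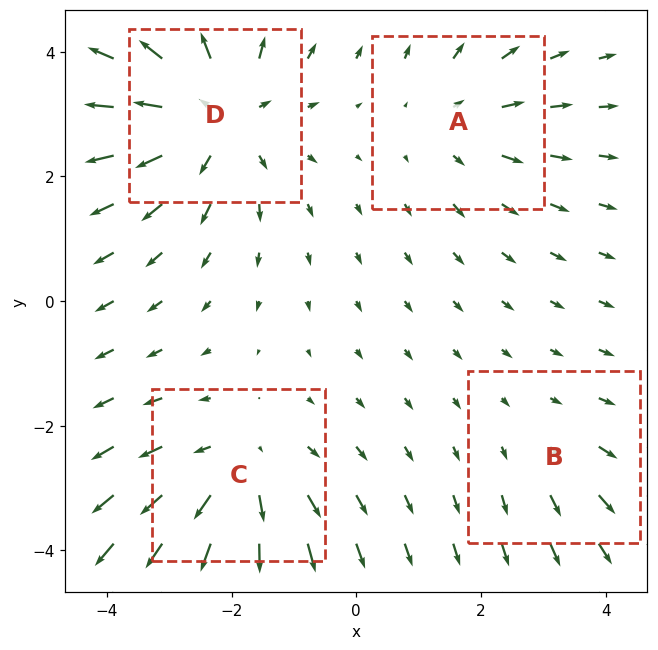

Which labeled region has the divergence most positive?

D

Divergence at each region's feature centre — A: about +3, B: about +2, C: about +4, D: about +6. Region D is most positive.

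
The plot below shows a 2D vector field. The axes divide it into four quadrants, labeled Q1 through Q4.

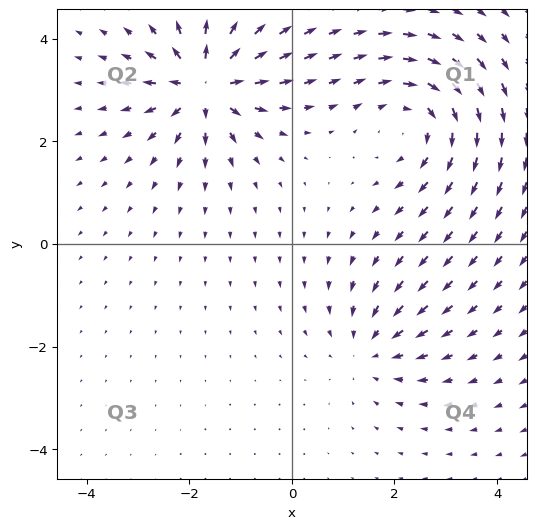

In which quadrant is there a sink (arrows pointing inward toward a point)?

Q4

The sink sits at approximately (1.5, -2.0), which lies in quadrant Q4. The divergence there is about -3, negative as expected for a sink.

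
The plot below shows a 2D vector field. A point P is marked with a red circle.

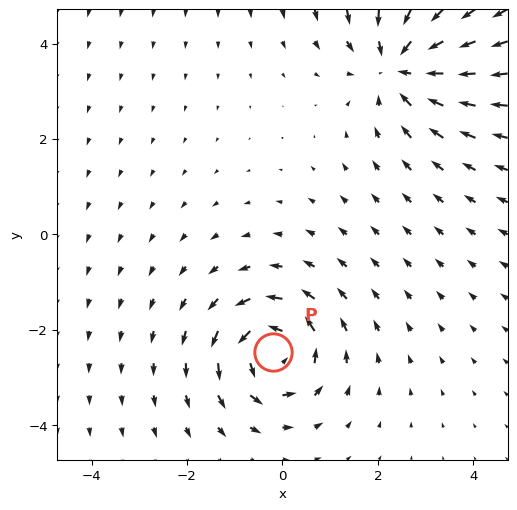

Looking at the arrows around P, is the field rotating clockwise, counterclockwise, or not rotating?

Near P at (-0.2, -2.5) the arrows circulate counterclockwise. The curl (z-component) there is about +5; positive curl means counterclockwise rotation.

counterclockwise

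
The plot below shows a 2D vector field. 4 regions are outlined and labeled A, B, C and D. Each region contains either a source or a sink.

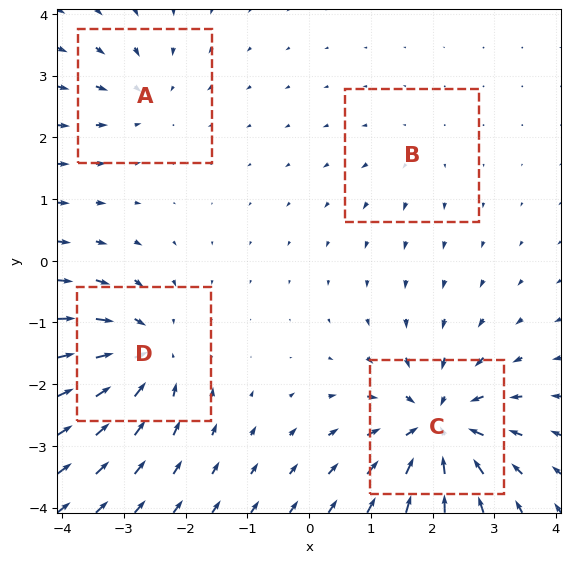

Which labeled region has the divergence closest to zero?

B

Divergence at each region's feature centre — A: about -4, B: about +2, C: about -8, D: about -6. Region B is closest to zero.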